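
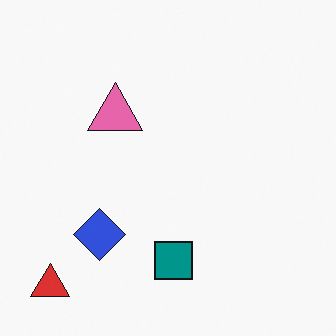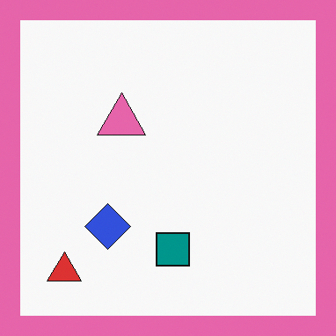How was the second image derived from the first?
The image was framed with a pink border.

A solid pink frame runs around the edge of the second image, with the content slightly shrunk inside it.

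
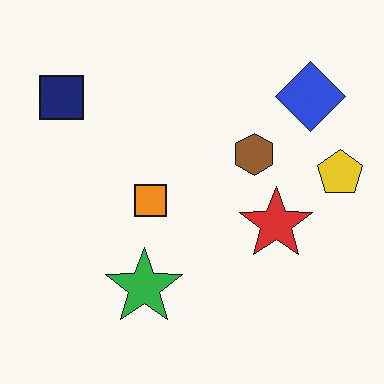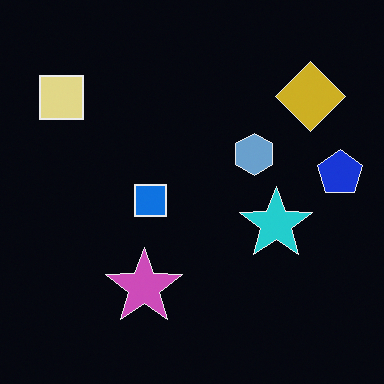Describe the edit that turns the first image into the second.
The transformation is: color-inverted (negative).

The light background has become dark and every shape's color is its complement — a photographic negative.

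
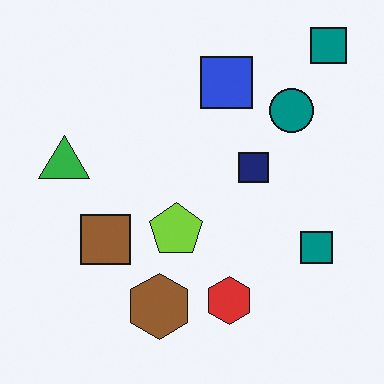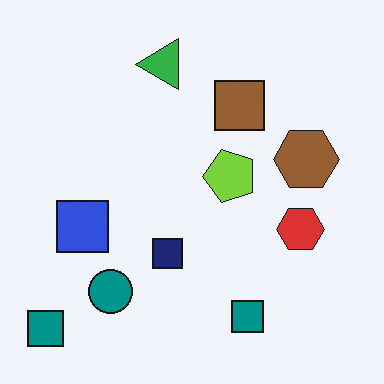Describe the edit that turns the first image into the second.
This is the original image transposed (reflected across the top-left ↔ bottom-right diagonal).

Shapes have swapped their row and column positions — what was in the top-right is now in the bottom-left — a diagonal reflection.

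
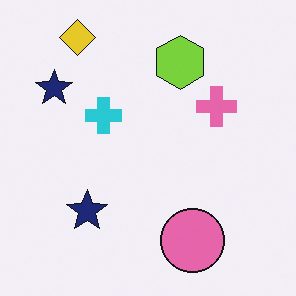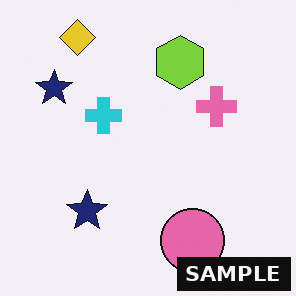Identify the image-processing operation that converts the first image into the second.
The image was watermarked with the text "SAMPLE" in the lower-right corner.

A dark label reading "SAMPLE" appears in the lower-right corner.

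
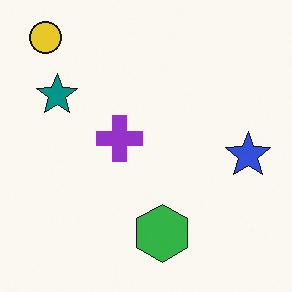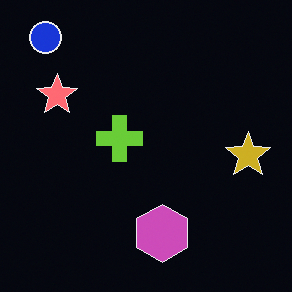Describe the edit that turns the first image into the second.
The image was color-inverted (negative).

The light background has become dark and every shape's color is its complement — a photographic negative.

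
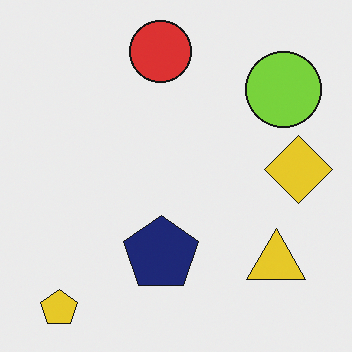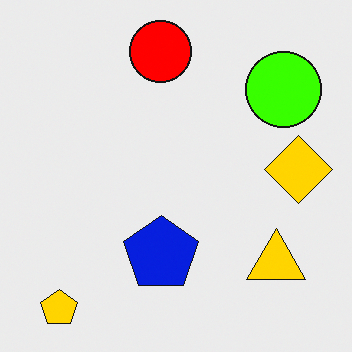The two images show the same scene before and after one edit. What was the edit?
The transformation is: made much more vivid (saturation change).

All colors are more vivid — a global saturation change.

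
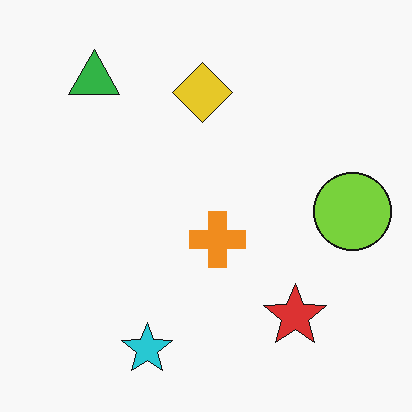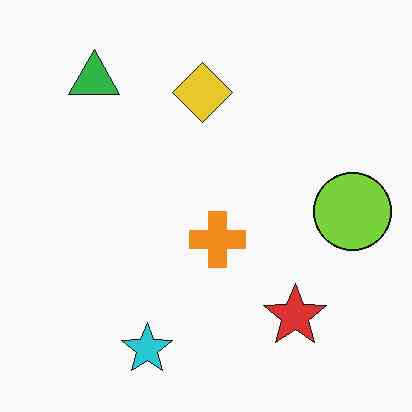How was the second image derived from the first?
The second image is the first given moderate JPEG compression.

Blocky 8×8 compression artifacts appear around shape edges and the flat background shows ringing — characteristic JPEG degradation.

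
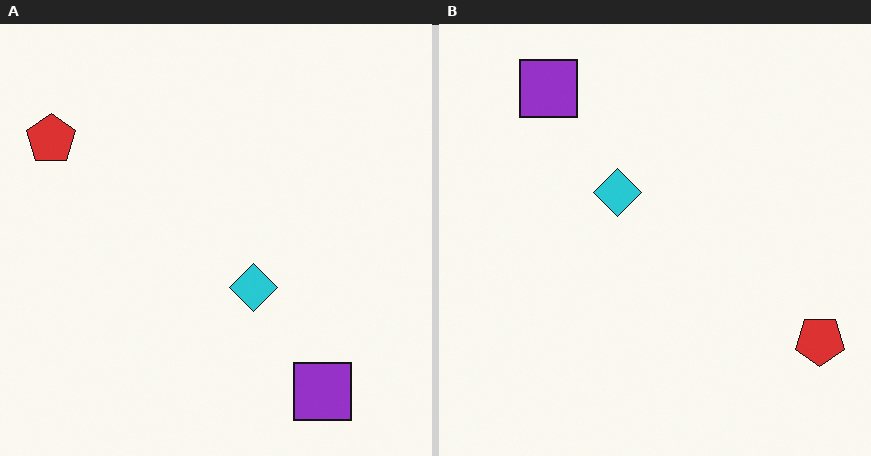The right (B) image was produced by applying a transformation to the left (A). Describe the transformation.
The image was rotated 180°.

The red pentagon sits in the top-left of the left (A) image and the bottom-right of the right (B) — consistent with a whole-image 180° rotation.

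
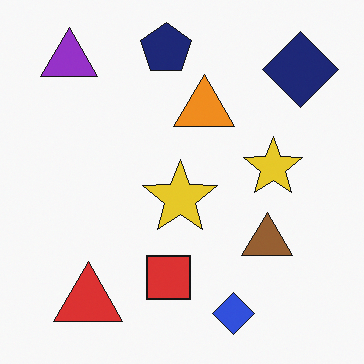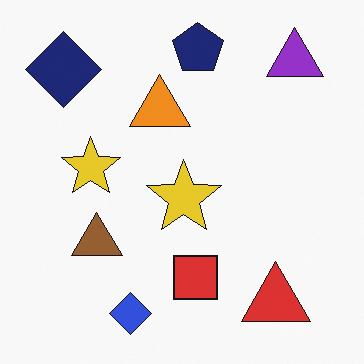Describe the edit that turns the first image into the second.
The second image is the first flipped horizontally (left ↔ right).

The navy diamond is in the top-right of the first image and the top-left of the second — shapes on opposite sides of the vertical midline have swapped in a mirror flip.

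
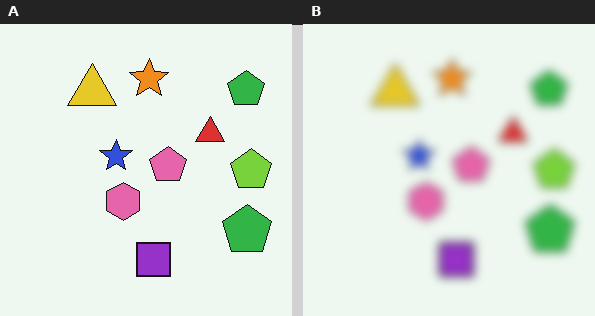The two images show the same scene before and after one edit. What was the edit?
Moderately blurred.

Shape edges and outlines are uniformly softened across the whole image.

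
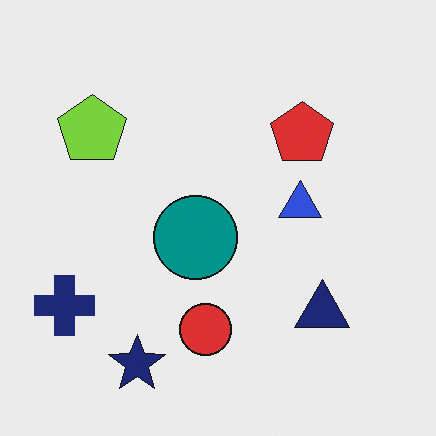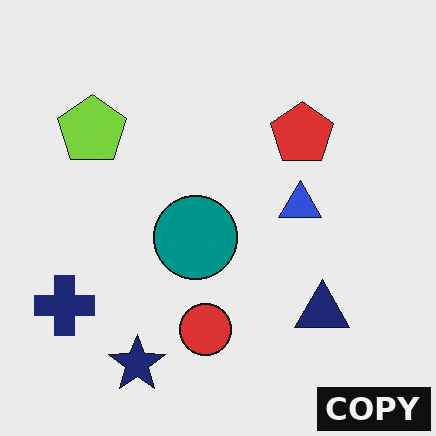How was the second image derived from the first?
Watermarked with the text "COPY" in the lower-right corner.

A dark label reading "COPY" appears in the lower-right corner.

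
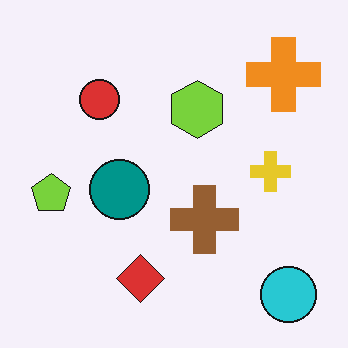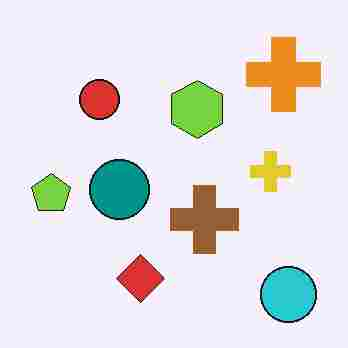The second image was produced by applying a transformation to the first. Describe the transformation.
It was degraded with heavy JPEG compression.

Blocky 8×8 compression artifacts appear around shape edges and the flat background shows ringing — characteristic JPEG degradation.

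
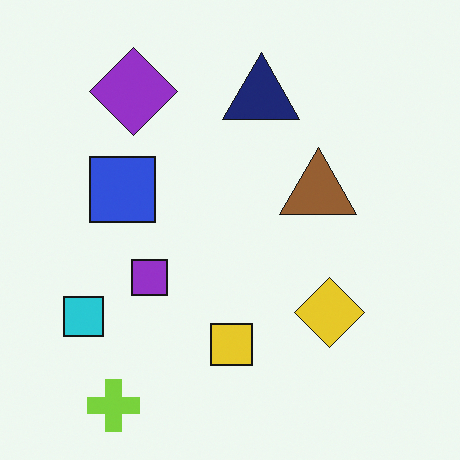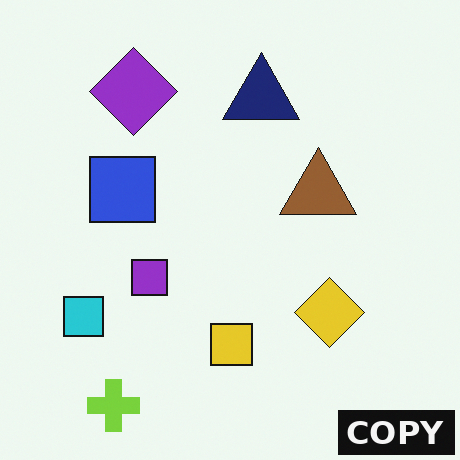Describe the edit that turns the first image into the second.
The image was watermarked with the text "COPY" in the lower-right corner.

A dark label reading "COPY" appears in the lower-right corner.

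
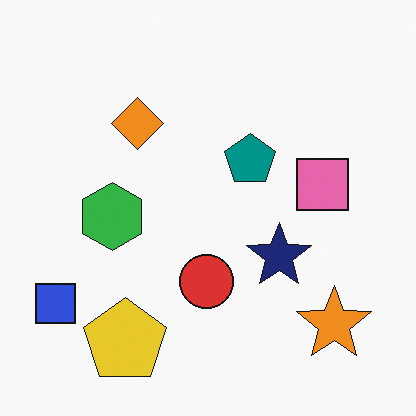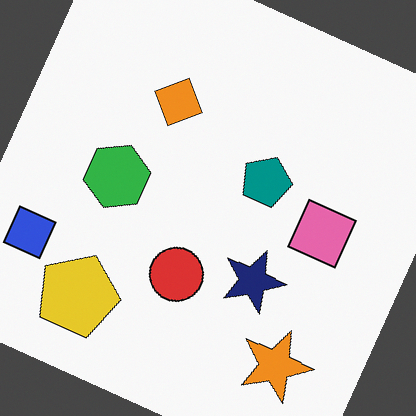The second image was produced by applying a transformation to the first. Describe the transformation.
The transformation is: rotated clockwise by a clearly visible amount.

Every shape is tilted by the same angle and the image corners show triangular fill wedges — a whole-image rotation by a non-right angle.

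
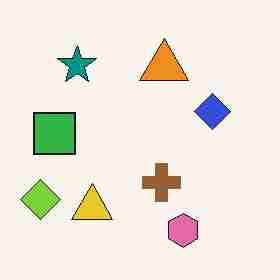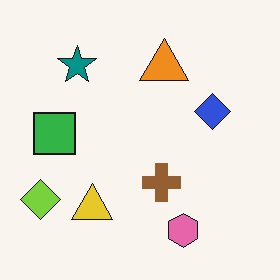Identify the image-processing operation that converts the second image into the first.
The first image is the second degraded with heavy JPEG compression.

Blocky 8×8 compression artifacts appear around shape edges and the flat background shows ringing — characteristic JPEG degradation.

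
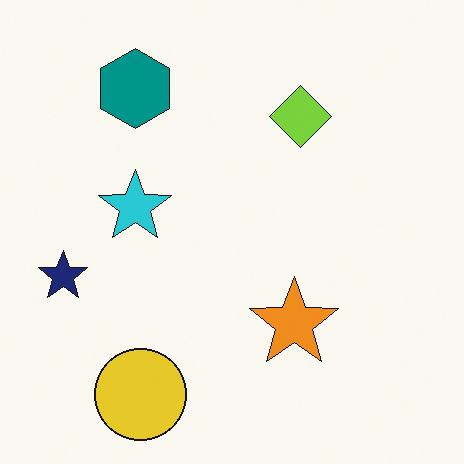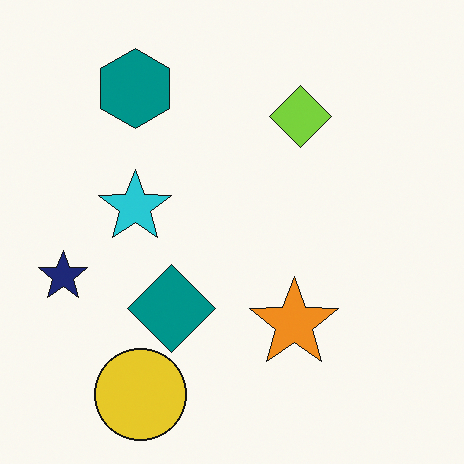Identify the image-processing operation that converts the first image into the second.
It was overlaid with an additional teal diamond.

A teal diamond appears in the second image that is absent from the first.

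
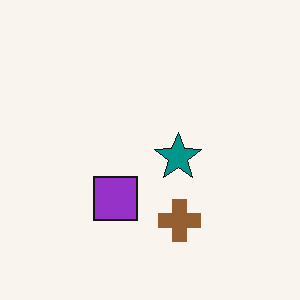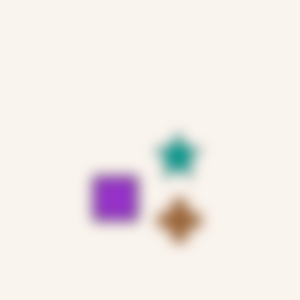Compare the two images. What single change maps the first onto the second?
The transformation is: heavily blurred.

Shape edges and outlines are uniformly softened across the whole image.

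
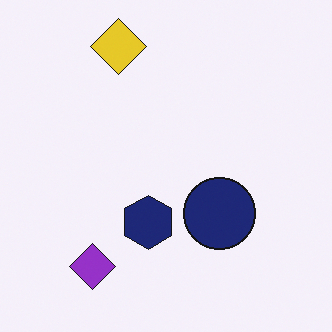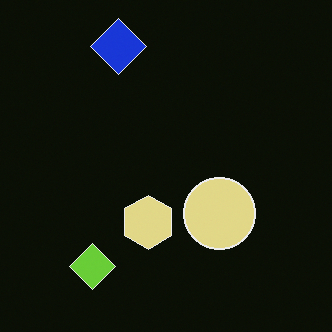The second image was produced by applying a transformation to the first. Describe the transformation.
This is the original image color-inverted (negative).

The light background has become dark and every shape's color is its complement — a photographic negative.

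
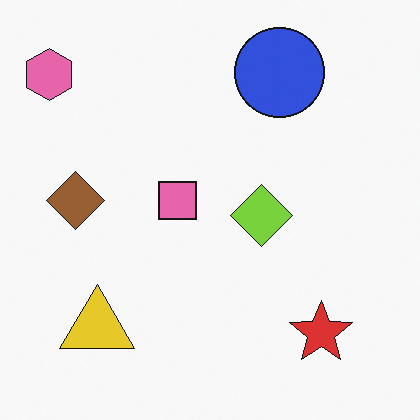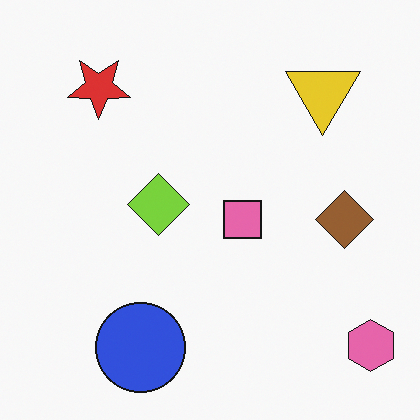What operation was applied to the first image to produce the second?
This is the original image rotated 180°.

The pink hexagon sits in the top-left of the first image and the bottom-right of the second — consistent with a whole-image 180° rotation.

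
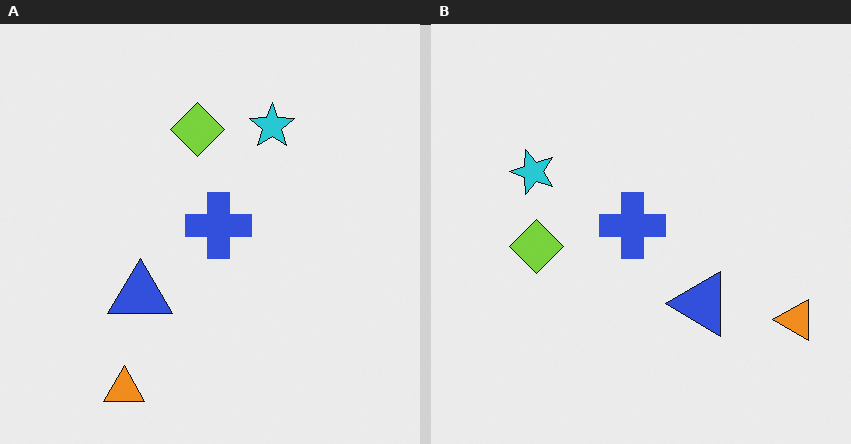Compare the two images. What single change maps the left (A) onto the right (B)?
It was rotated 90° counter-clockwise.

The orange triangle sits in the bottom-left of the left (A) image and the bottom-right of the right (B) — consistent with a whole-image 90° counter-clockwise rotation.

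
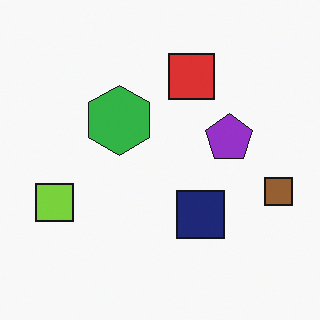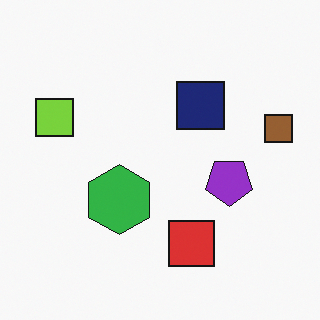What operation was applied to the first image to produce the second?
The second image is the first flipped vertically (top ↔ bottom).

The red square is in the top of the first image and the bottom of the second — shapes on opposite sides of the horizontal midline have swapped in a mirror flip.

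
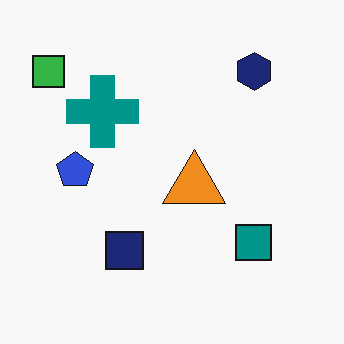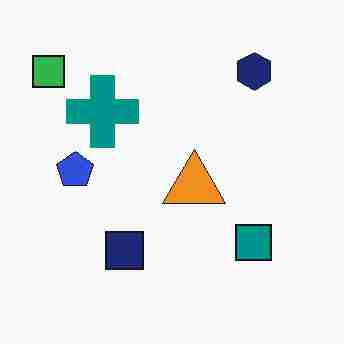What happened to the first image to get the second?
The transformation is: heavily JPEG-compressed with obvious blocking artifacts.

Blocky 8×8 compression artifacts appear around shape edges and the flat background shows ringing — characteristic JPEG degradation.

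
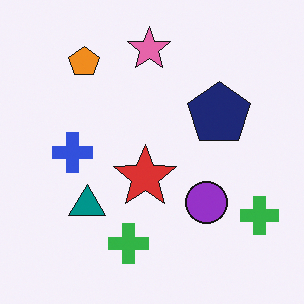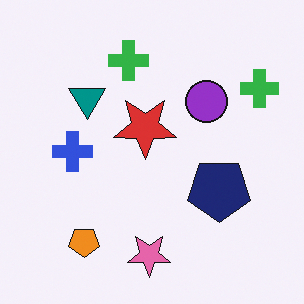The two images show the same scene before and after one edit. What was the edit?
The transformation is: flipped vertically (top ↔ bottom).

The pink star is in the top of the first image and the bottom of the second — shapes on opposite sides of the horizontal midline have swapped in a mirror flip.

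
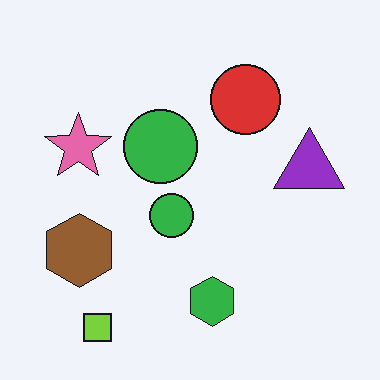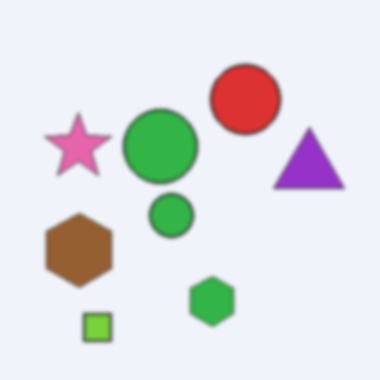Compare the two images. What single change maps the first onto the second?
The transformation is: given a subtle gaussian blur.

Shape edges and outlines are uniformly softened across the whole image.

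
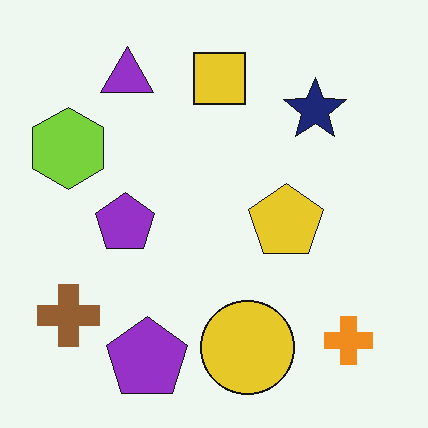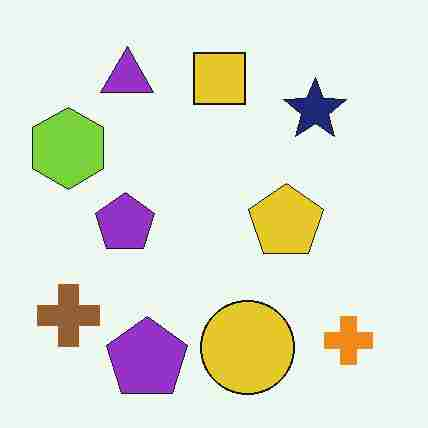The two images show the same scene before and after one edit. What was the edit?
The image was degraded with heavy JPEG compression.

Blocky 8×8 compression artifacts appear around shape edges and the flat background shows ringing — characteristic JPEG degradation.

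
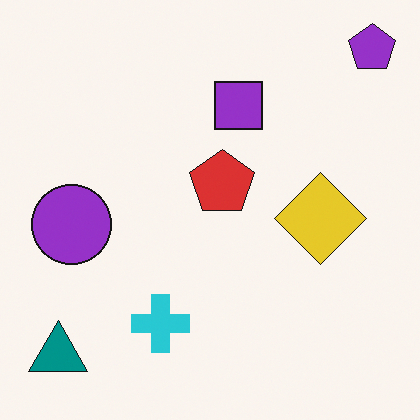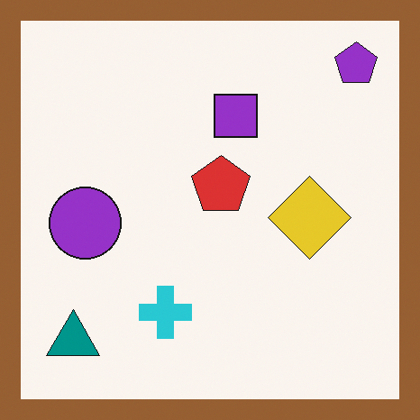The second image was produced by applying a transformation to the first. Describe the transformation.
It was framed with a brown border.

A solid brown frame runs around the edge of the second image, with the content slightly shrunk inside it.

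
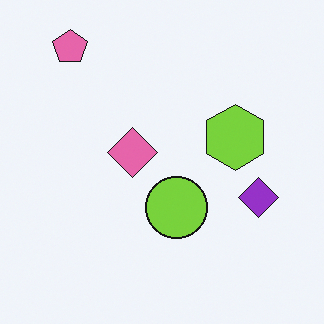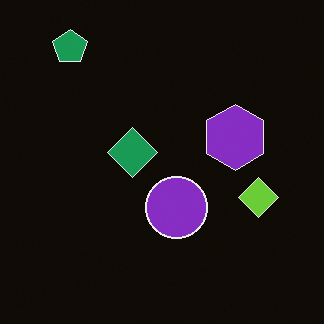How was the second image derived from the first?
The second image is the first color-inverted (negative).

The light background has become dark and every shape's color is its complement — a photographic negative.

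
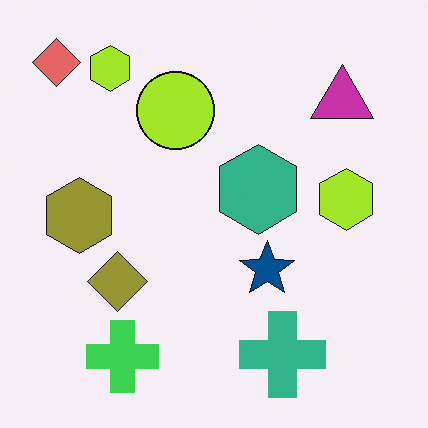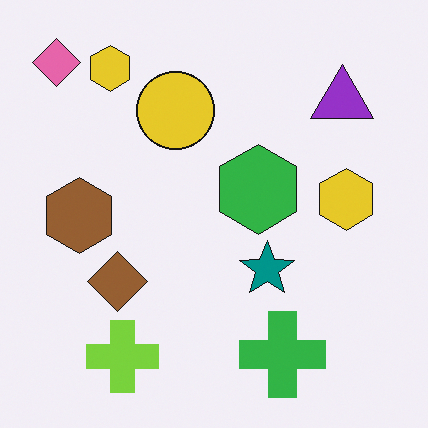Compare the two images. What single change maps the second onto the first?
The first image is the second hue-shifted by a small amount.

Every shape's color has rotated by the same amount around the hue wheel — a uniform hue shift.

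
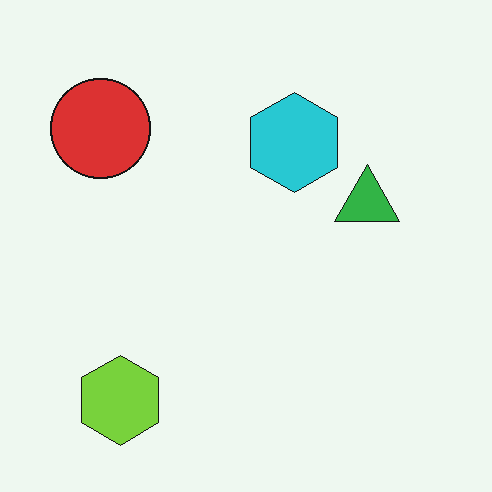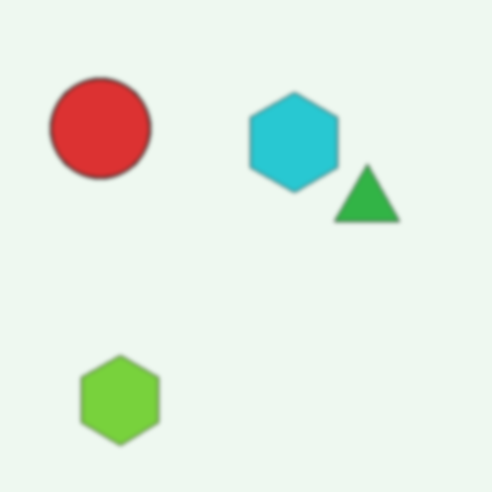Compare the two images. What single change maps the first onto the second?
The transformation is: lightly blurred.

Shape edges and outlines are uniformly softened across the whole image.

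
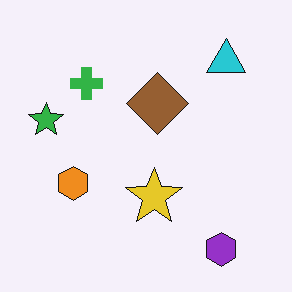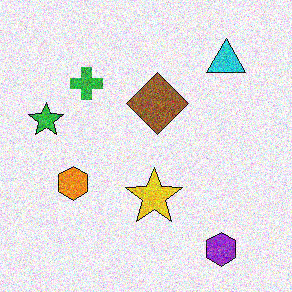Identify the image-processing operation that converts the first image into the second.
The image was degraded with a thick layer of grain.

Random speckle covers the whole image, including the flat background.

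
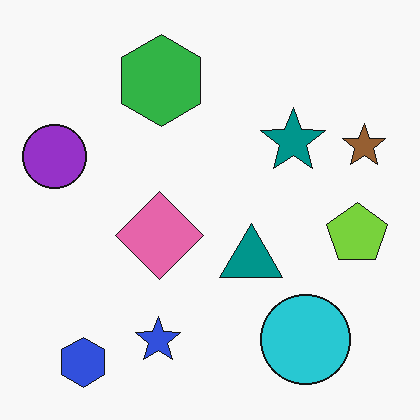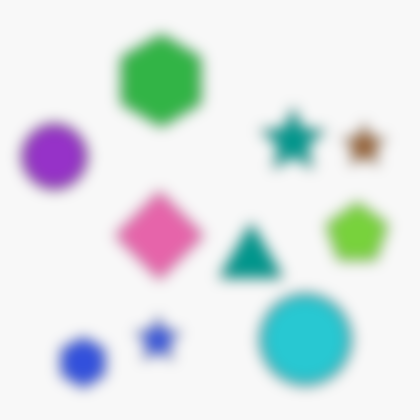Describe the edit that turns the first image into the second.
This is the original image strongly gaussian-blurred.

Shape edges and outlines are uniformly softened across the whole image.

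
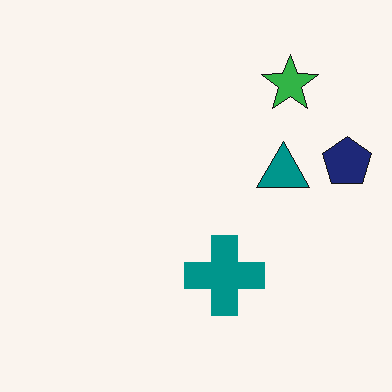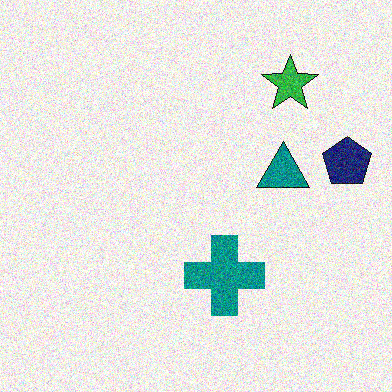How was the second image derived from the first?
The image was degraded with strong gaussian noise.

Random speckle covers the whole image, including the flat background.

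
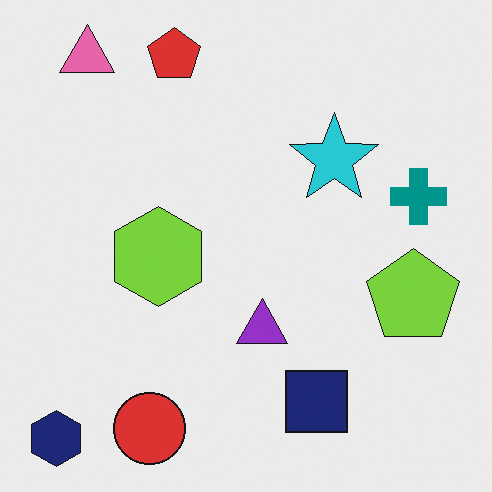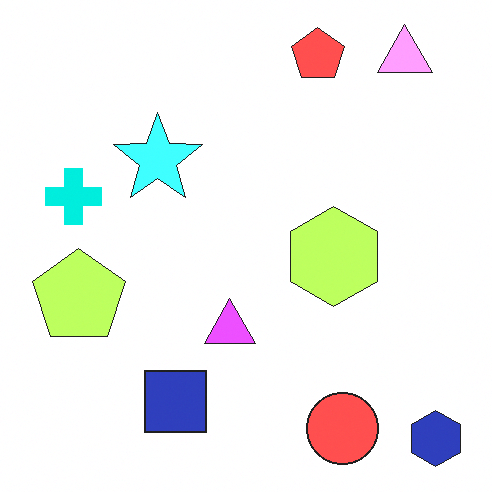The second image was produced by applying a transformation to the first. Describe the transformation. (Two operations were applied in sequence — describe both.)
Flipped horizontally (left ↔ right), then substantially brightened.

The navy hexagon is in the bottom-left of the first image and the bottom-right of the second — shapes on opposite sides of the vertical midline have swapped in a mirror flip. Every pixel — background and shapes alike — is uniformly brightened.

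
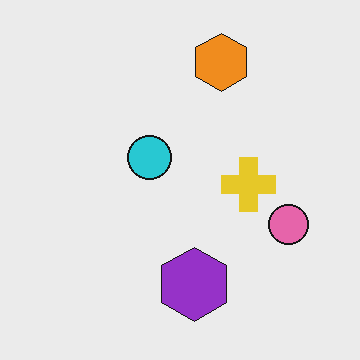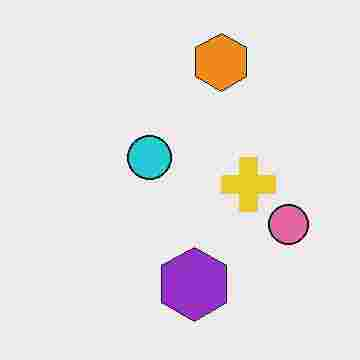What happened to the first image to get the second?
It was degraded with heavy JPEG compression.

Blocky 8×8 compression artifacts appear around shape edges and the flat background shows ringing — characteristic JPEG degradation.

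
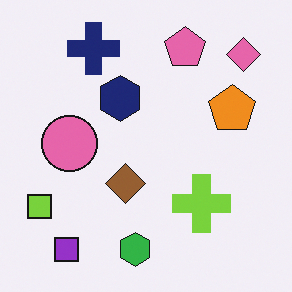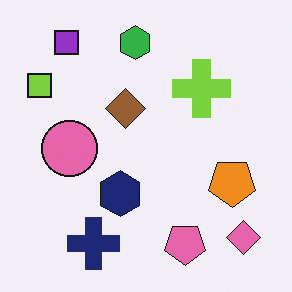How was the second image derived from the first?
The transformation is: flipped vertically (top ↔ bottom).

The purple square is in the bottom-left of the first image and the top-left of the second — shapes on opposite sides of the horizontal midline have swapped in a mirror flip.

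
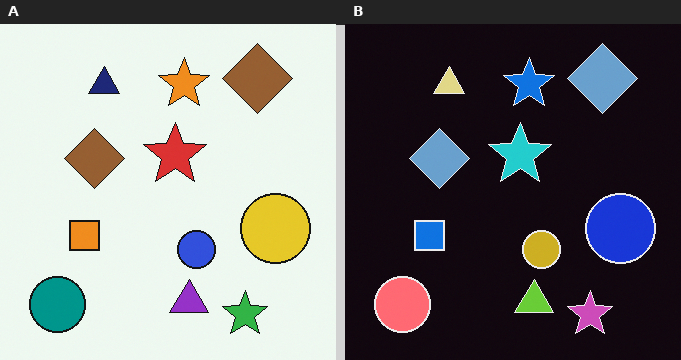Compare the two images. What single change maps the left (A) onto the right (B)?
The image was color-inverted (negative).

The light background has become dark and every shape's color is its complement — a photographic negative.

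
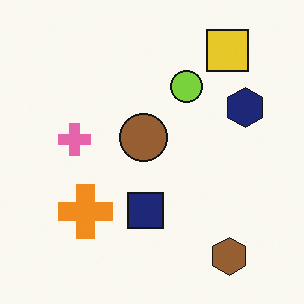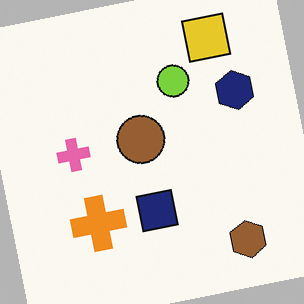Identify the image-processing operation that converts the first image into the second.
The second image is the first rotated counter-clockwise by a slight angle.

Every shape is tilted by the same angle and the image corners show triangular fill wedges — a whole-image rotation by a non-right angle.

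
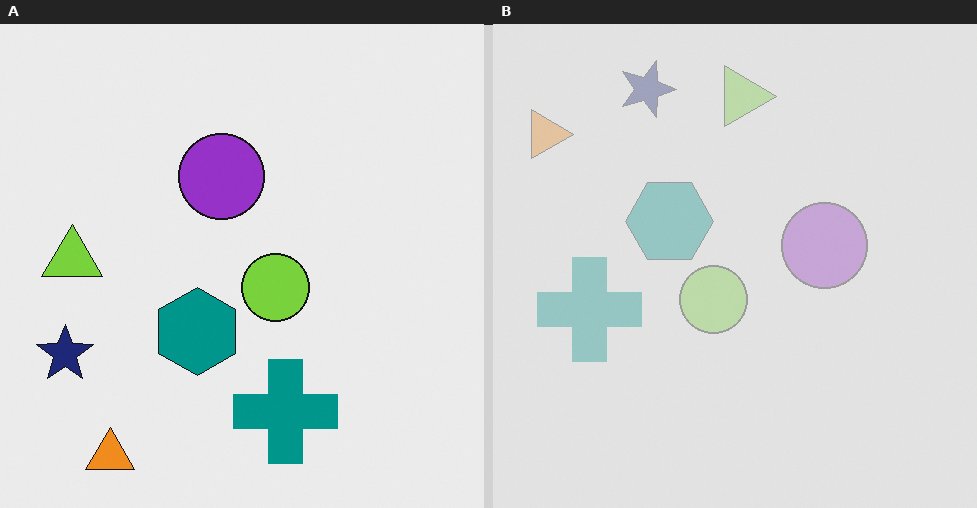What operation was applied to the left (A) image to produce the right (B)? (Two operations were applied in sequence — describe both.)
The image was rotated 90° clockwise, then given much lower contrast.

The orange triangle sits in the bottom-left of the left (A) image and the top-left of the right (B) — consistent with a whole-image 90° clockwise rotation. Tones are pushed toward mid-grey across the whole image — a global contrast change.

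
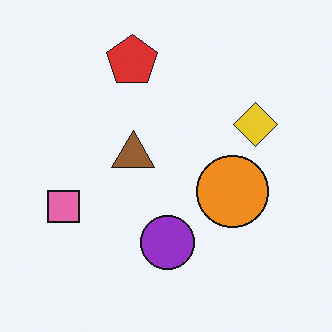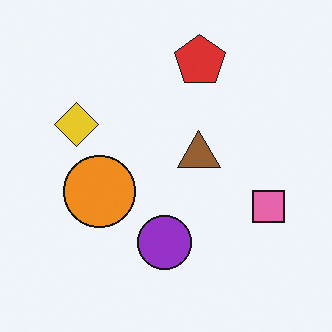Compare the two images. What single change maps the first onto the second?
The second image is the first flipped horizontally (left ↔ right).

The pink square is in the left of the first image and the right of the second — shapes on opposite sides of the vertical midline have swapped in a mirror flip.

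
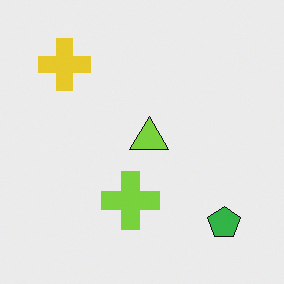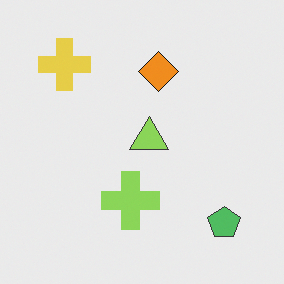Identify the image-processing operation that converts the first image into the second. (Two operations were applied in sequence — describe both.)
It was given slightly reduced contrast, then overlaid with an additional orange diamond.

Tones are pushed toward mid-grey across the whole image — a global contrast change. An orange diamond appears in the second image that is absent from the first.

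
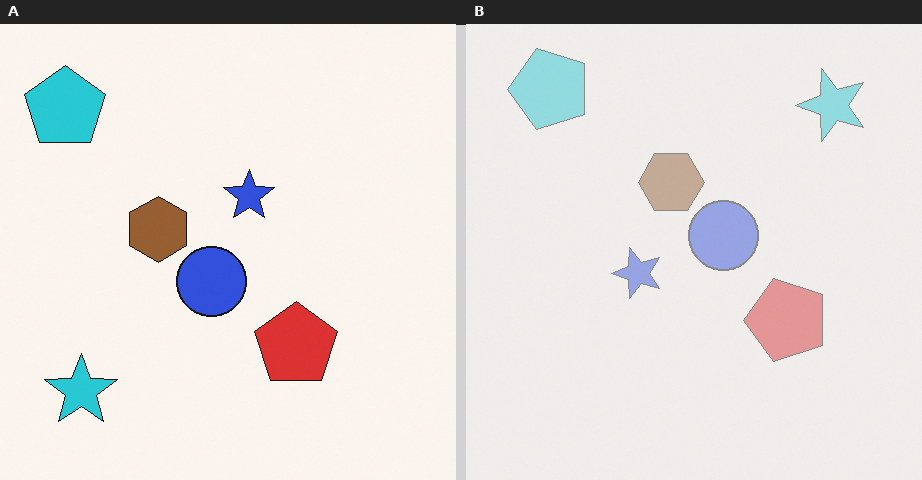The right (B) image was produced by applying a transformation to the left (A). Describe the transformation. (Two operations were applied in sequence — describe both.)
The transformation is: given much lower contrast, then transposed (reflected across the top-left ↔ bottom-right diagonal).

Tones are pushed toward mid-grey across the whole image — a global contrast change. Shapes have swapped their row and column positions — what was in the top-right is now in the bottom-left — a diagonal reflection.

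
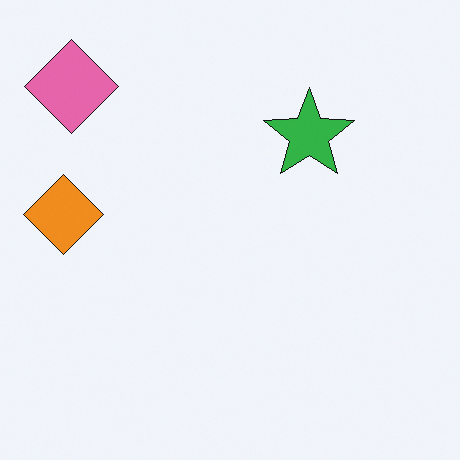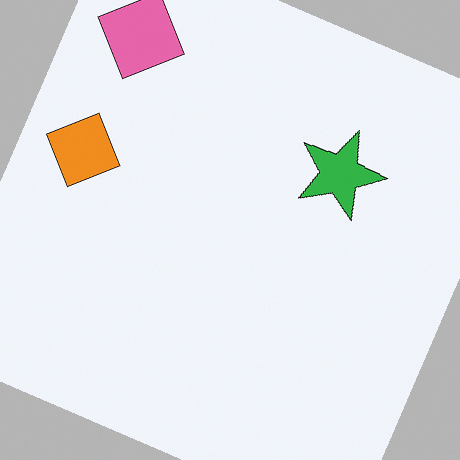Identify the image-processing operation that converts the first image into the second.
Rotated clockwise by a clearly visible amount.

Every shape is tilted by the same angle and the image corners show triangular fill wedges — a whole-image rotation by a non-right angle.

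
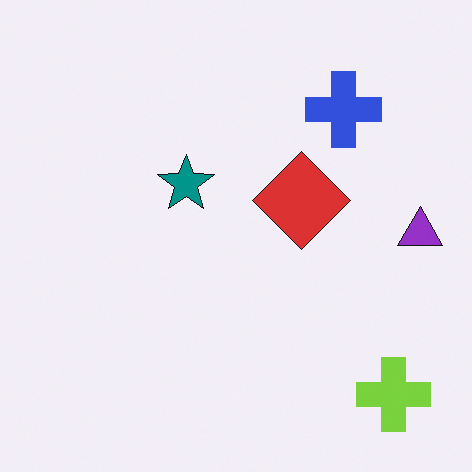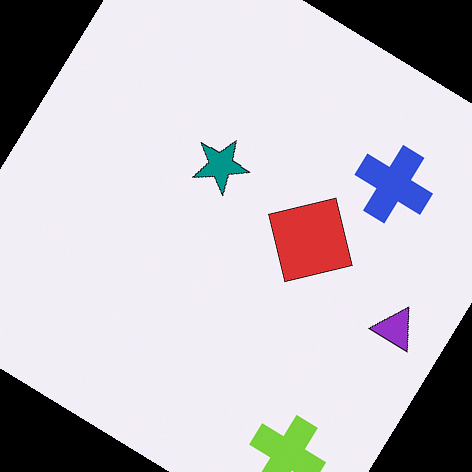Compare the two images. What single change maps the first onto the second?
This is the original image rotated clockwise by a large amount — several tens of degrees.

Every shape is tilted by the same angle and the image corners show triangular fill wedges — a whole-image rotation by a non-right angle.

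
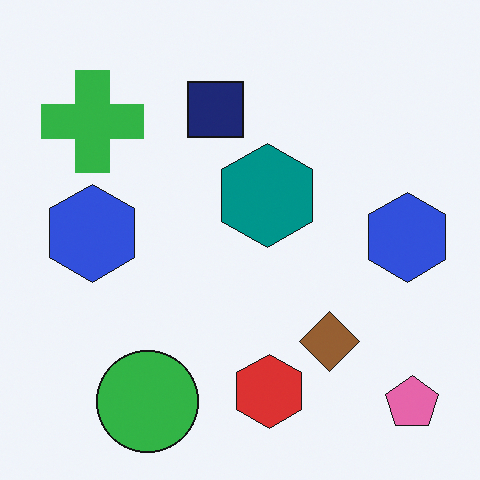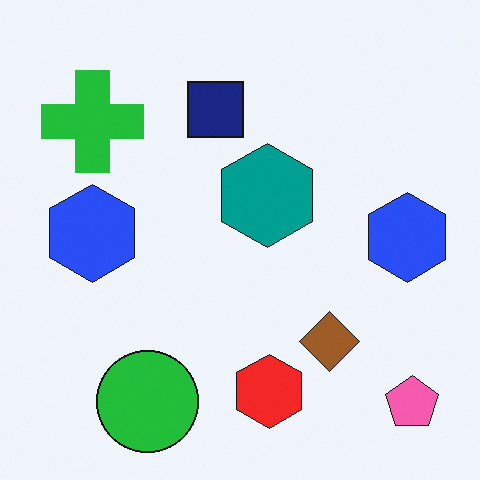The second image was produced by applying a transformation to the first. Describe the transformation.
The image was slightly oversaturated.

All colors are more vivid — a global saturation change.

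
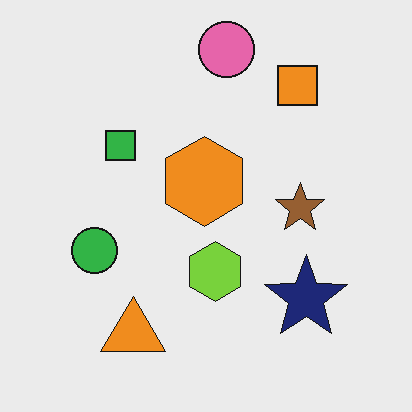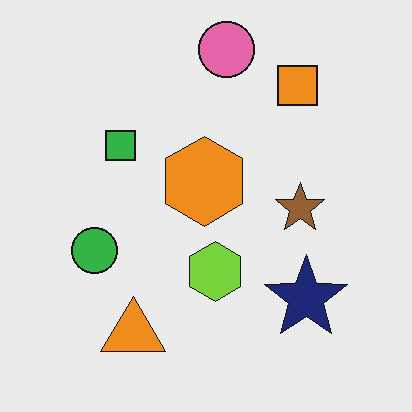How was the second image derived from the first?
JPEG-compressed with visible artifacts.

Blocky 8×8 compression artifacts appear around shape edges and the flat background shows ringing — characteristic JPEG degradation.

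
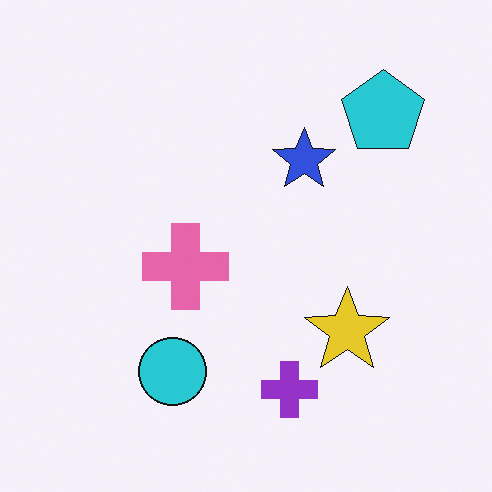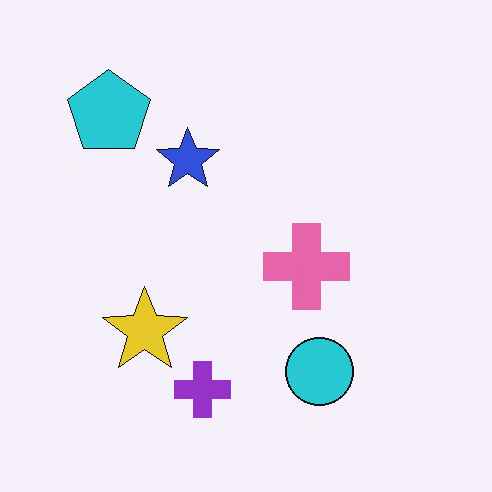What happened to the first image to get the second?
The second image is the first flipped horizontally (left ↔ right).

The cyan pentagon is in the top-right of the first image and the top-left of the second — shapes on opposite sides of the vertical midline have swapped in a mirror flip.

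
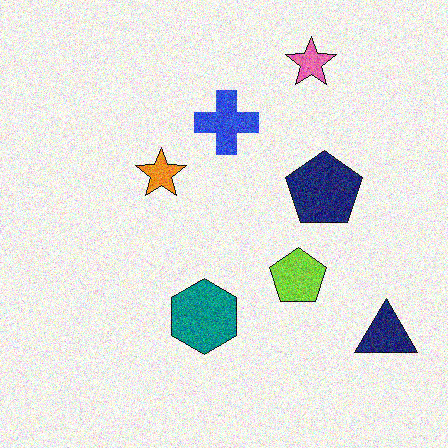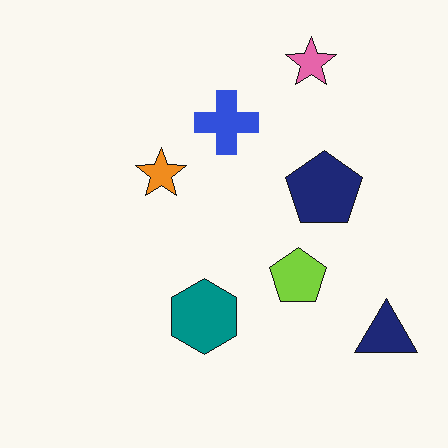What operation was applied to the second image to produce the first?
The image was degraded with moderate additive noise.

Random speckle covers the whole image, including the flat background.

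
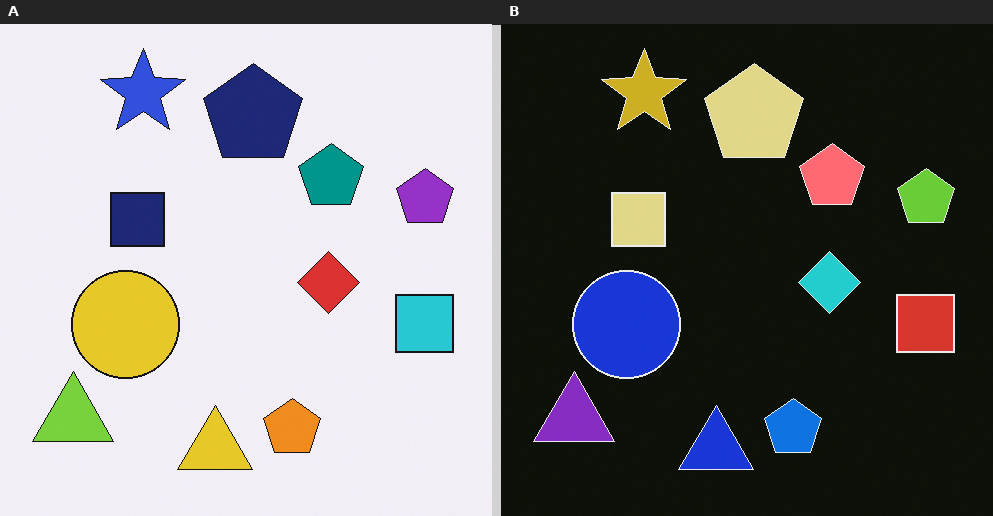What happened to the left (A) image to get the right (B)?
The transformation is: color-inverted (negative).

The light background has become dark and every shape's color is its complement — a photographic negative.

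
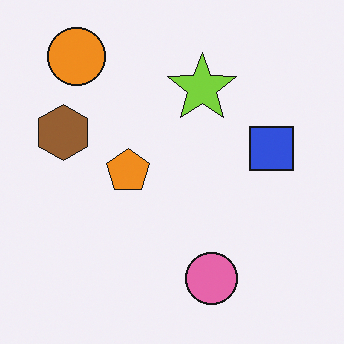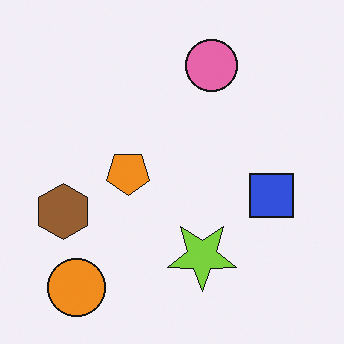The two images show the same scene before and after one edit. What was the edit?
Flipped vertically (top ↔ bottom).

The orange circle is in the top-left of the first image and the bottom-left of the second — shapes on opposite sides of the horizontal midline have swapped in a mirror flip.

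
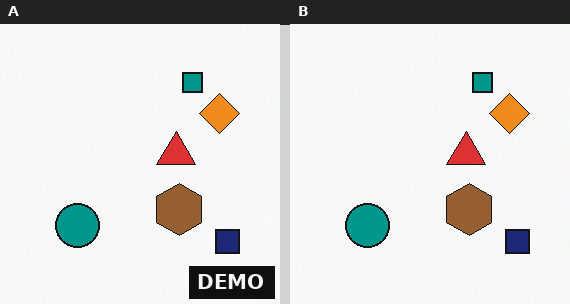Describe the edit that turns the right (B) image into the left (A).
Watermarked with the text "DEMO" in the lower-right corner.

A dark label reading "DEMO" appears in the lower-right corner.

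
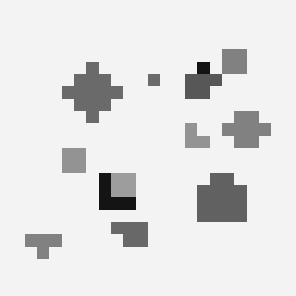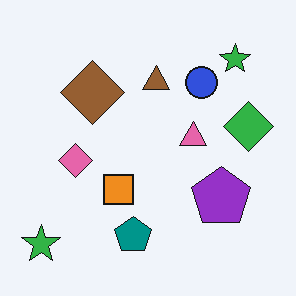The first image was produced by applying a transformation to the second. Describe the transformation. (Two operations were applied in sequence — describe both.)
This is the original image converted to grayscale, then coarsely pixelated.

All color is removed — every shape is now a shade of grey. Shapes are reduced to large square blocks; fine edges and outlines are lost — a downscale-then-upscale (mosaic) effect.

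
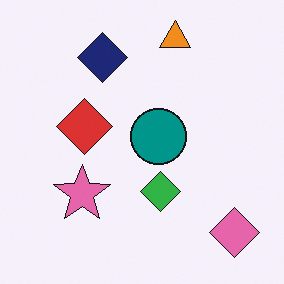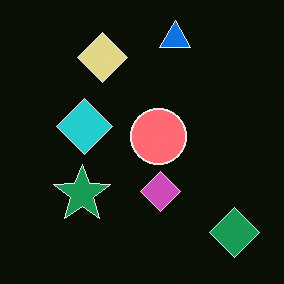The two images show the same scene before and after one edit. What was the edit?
It was color-inverted (negative).

The light background has become dark and every shape's color is its complement — a photographic negative.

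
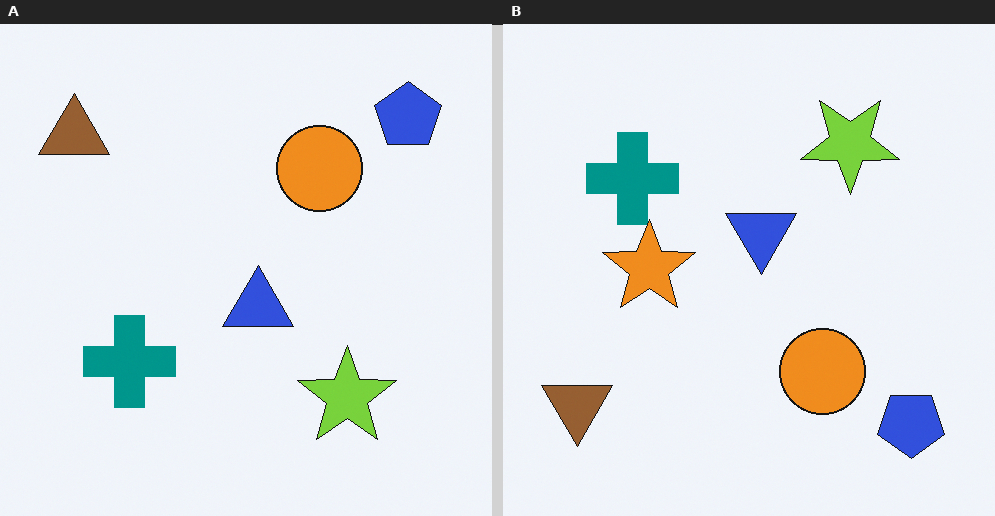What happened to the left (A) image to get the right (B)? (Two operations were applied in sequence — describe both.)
The right (B) image is the left (A) flipped vertically (top ↔ bottom), then overlaid with an additional orange star.

The blue pentagon is in the top-right of the left (A) image and the bottom-right of the right (B) — shapes on opposite sides of the horizontal midline have swapped in a mirror flip. An orange star appears in the right (B) image that is absent from the left (A).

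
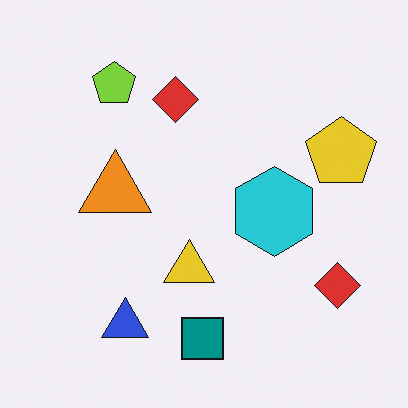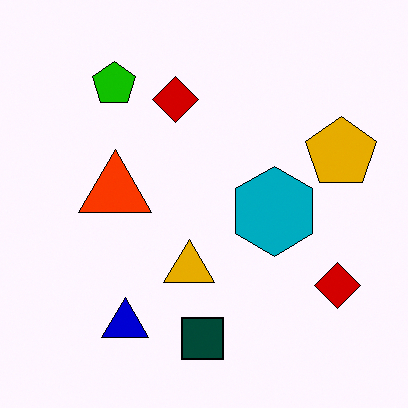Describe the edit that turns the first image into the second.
This is the original image given much higher contrast.

Tones are pushed away from mid-grey across the whole image — a global contrast change.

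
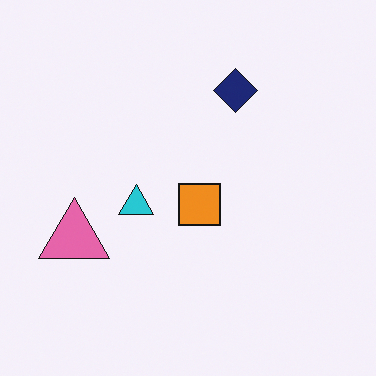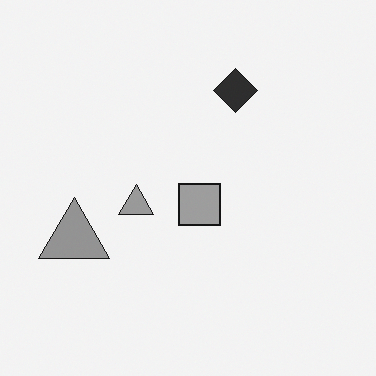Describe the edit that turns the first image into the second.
Converted to grayscale.

All color is removed — every shape is now a shade of grey.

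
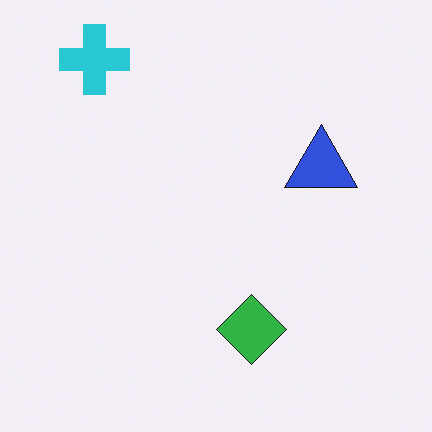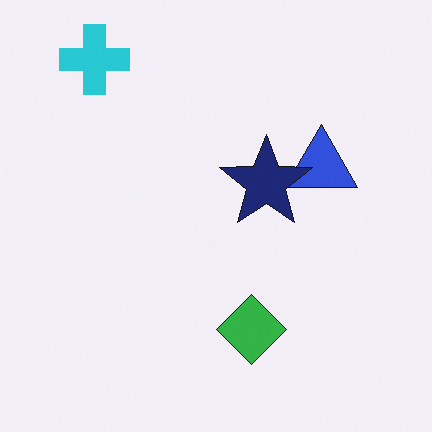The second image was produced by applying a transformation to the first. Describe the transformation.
The transformation is: overlaid with an additional navy star.

A navy star appears in the second image that is absent from the first.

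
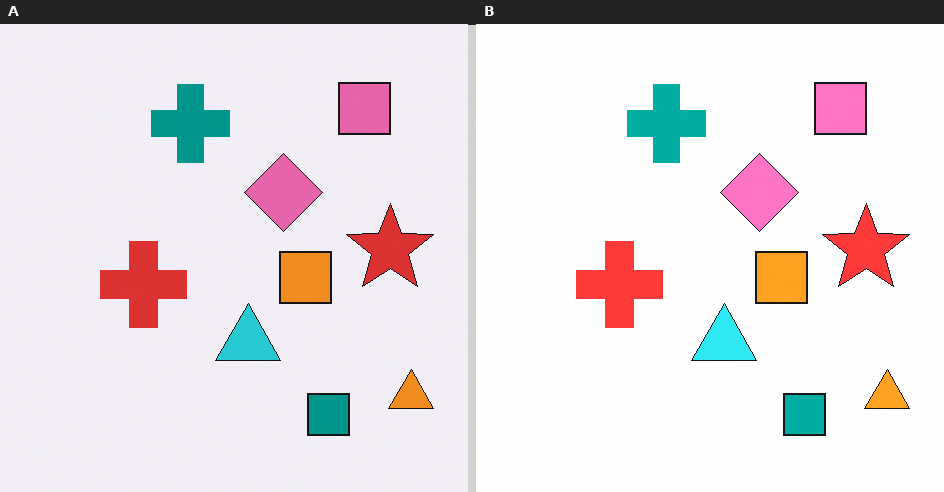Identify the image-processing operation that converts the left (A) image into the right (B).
It was slightly brightened.

Every pixel — background and shapes alike — is uniformly brightened.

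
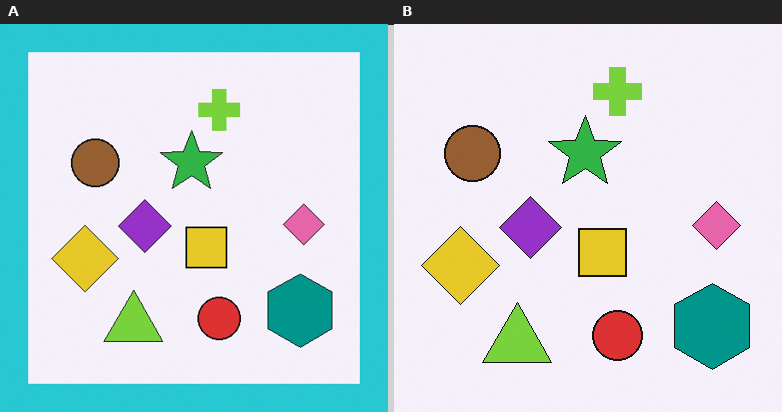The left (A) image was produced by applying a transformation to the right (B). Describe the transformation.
The transformation is: framed with a cyan border.

A solid cyan frame runs around the edge of the left (A) image, with the content slightly shrunk inside it.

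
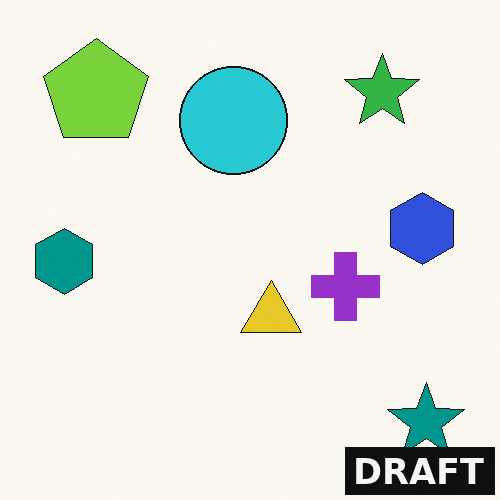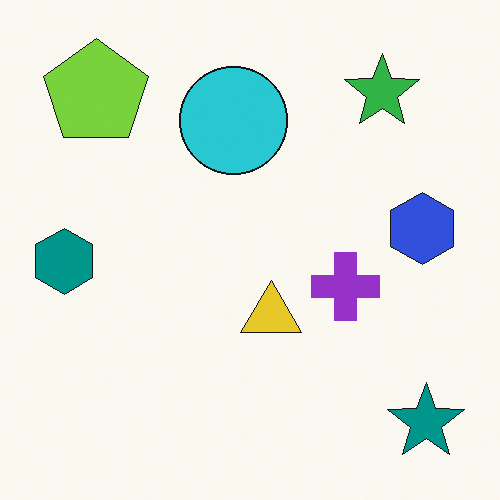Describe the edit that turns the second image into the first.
Watermarked with the text "DRAFT" in the lower-right corner.

A dark label reading "DRAFT" appears in the lower-right corner.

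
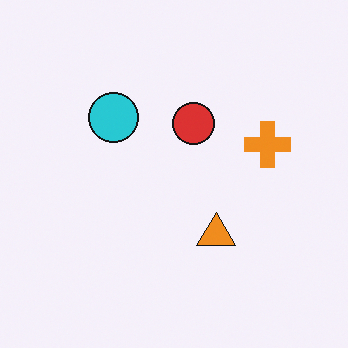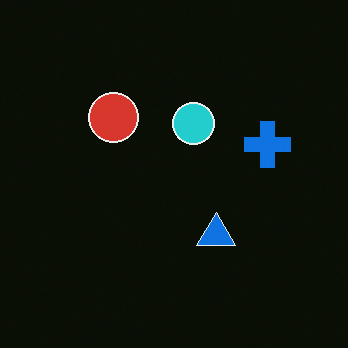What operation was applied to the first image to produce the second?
This is the original image color-inverted (negative).

The light background has become dark and every shape's color is its complement — a photographic negative.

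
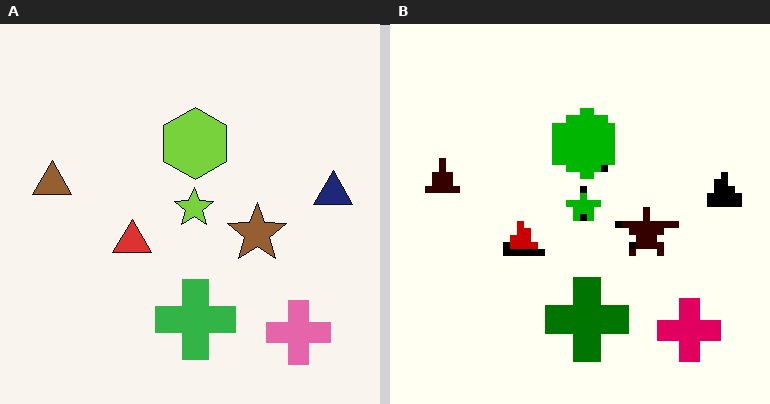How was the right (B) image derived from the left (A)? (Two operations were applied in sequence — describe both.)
It was pixelated into visible square blocks, then given much higher contrast.

Shapes are reduced to large square blocks; fine edges and outlines are lost — a downscale-then-upscale (mosaic) effect. Tones are pushed away from mid-grey across the whole image — a global contrast change.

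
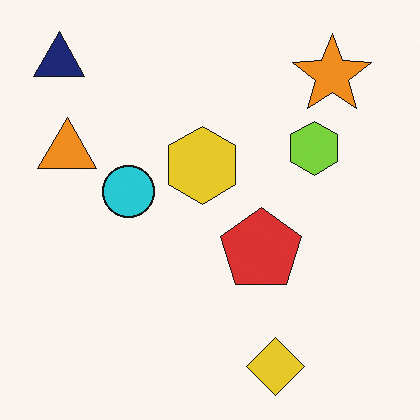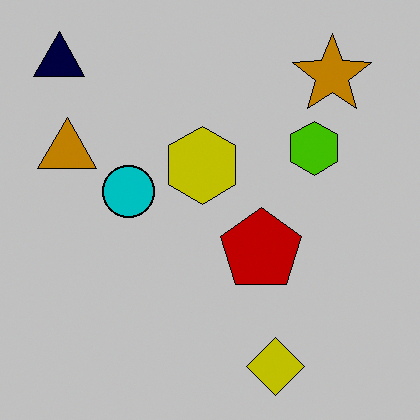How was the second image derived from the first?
The second image is the first heavily posterized to just a handful of flat colors.

Each flat color has snapped to a coarser quantized level — most visibly, the near-white background has dropped to a flat grey.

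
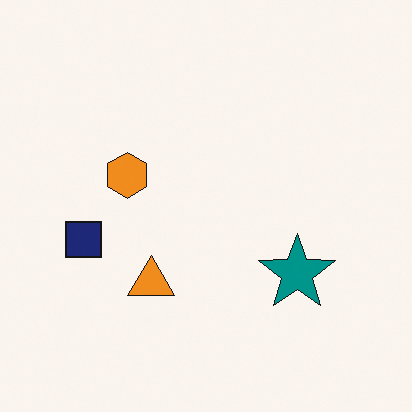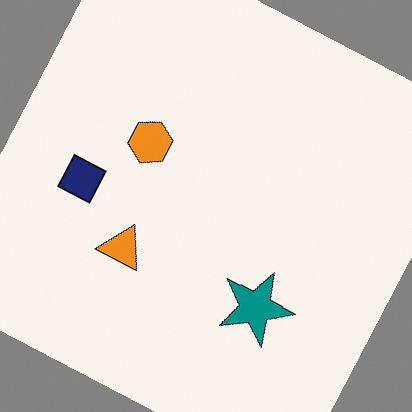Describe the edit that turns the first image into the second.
The image was rotated clockwise by a clearly visible amount.

Every shape is tilted by the same angle and the image corners show triangular fill wedges — a whole-image rotation by a non-right angle.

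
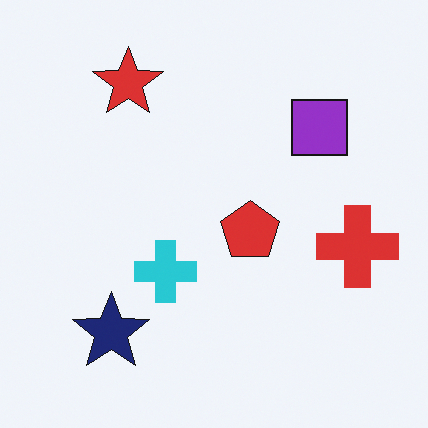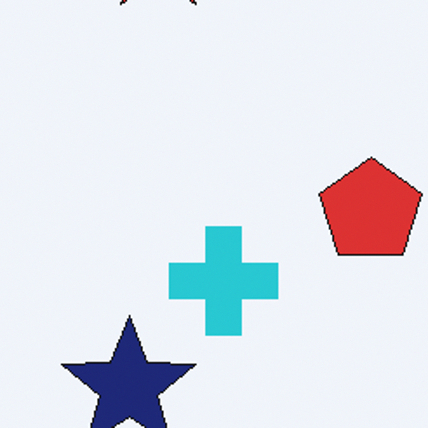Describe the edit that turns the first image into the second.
The second image is the first cropped to a noticeably smaller region and rescaled.

The visible shapes are larger and the field of view is narrower; shapes near the original edges may be partly or wholly outside the frame — a crop-and-rescale.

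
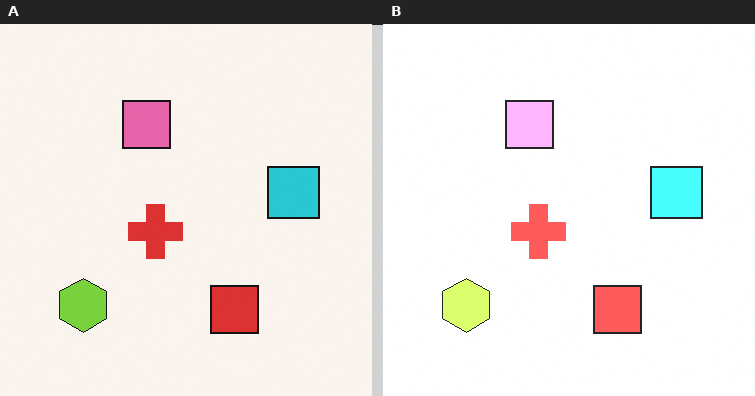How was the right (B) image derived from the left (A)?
It was noticeably brightened.

Every pixel — background and shapes alike — is uniformly brightened.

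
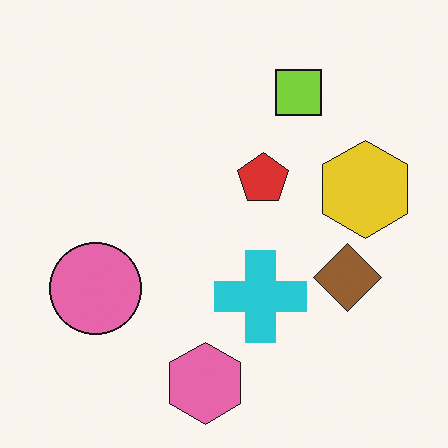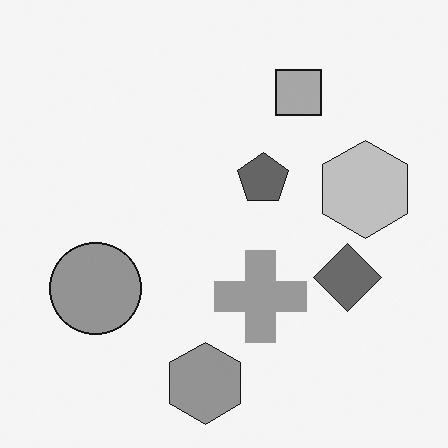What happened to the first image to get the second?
The transformation is: converted to grayscale.

All color is removed — every shape is now a shade of grey.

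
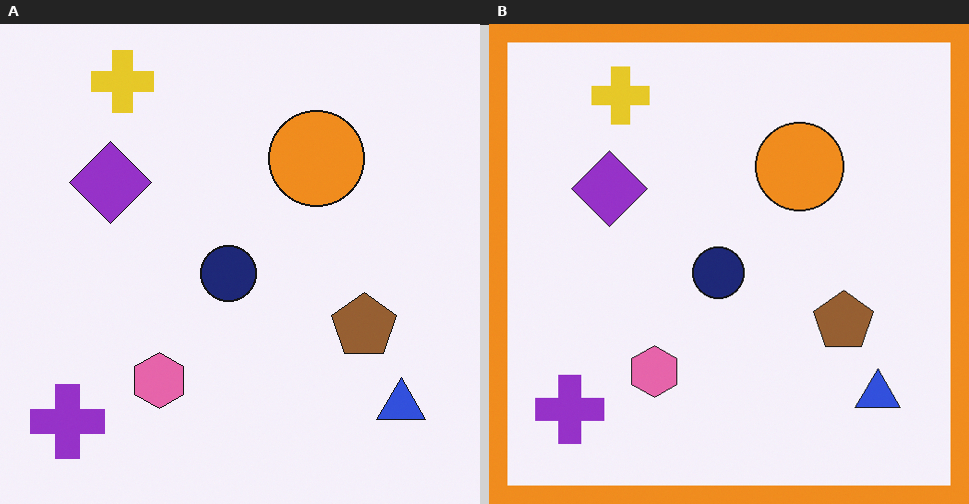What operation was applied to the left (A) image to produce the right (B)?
The image was framed with a orange border.

A solid orange frame runs around the edge of the right (B) image, with the content slightly shrunk inside it.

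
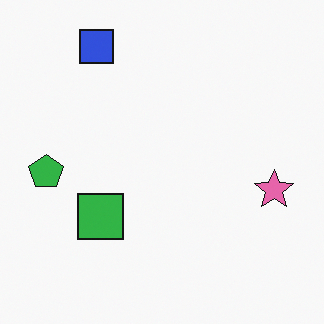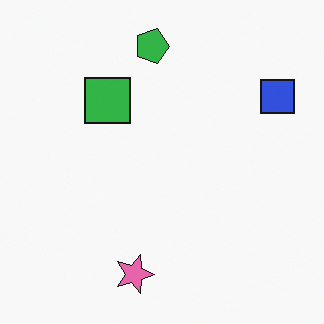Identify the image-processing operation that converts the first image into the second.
The second image is the first rotated 90° clockwise.

The blue square sits in the top-left of the first image and the top-right of the second — consistent with a whole-image 90° clockwise rotation.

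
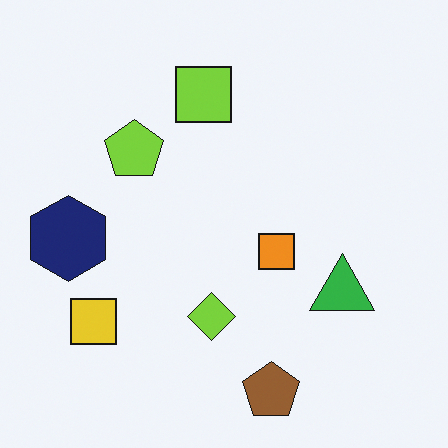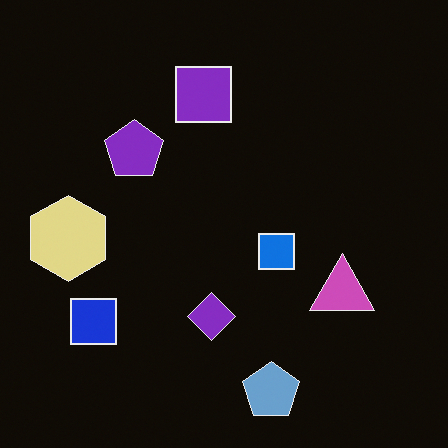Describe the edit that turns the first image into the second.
The second image is the first color-inverted (negative).

The light background has become dark and every shape's color is its complement — a photographic negative.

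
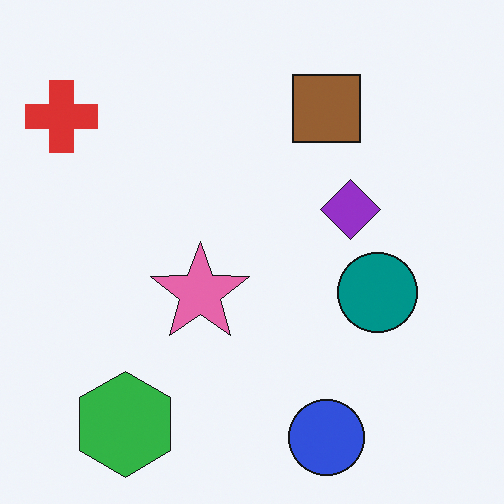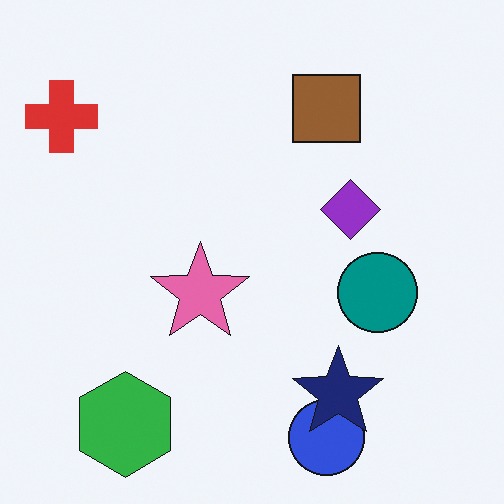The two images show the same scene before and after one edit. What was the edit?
It was overlaid with an additional navy star.

A navy star appears in the second image that is absent from the first.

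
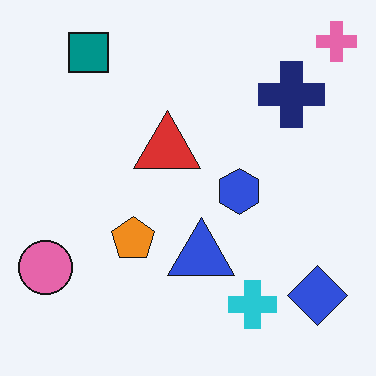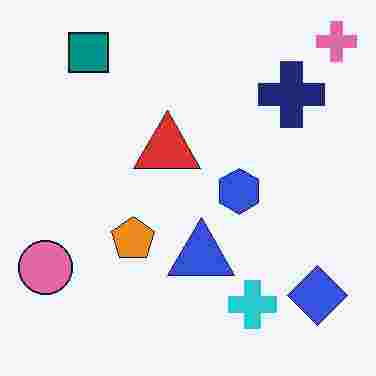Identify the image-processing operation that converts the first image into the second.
It was heavily JPEG-compressed with obvious blocking artifacts.

Blocky 8×8 compression artifacts appear around shape edges and the flat background shows ringing — characteristic JPEG degradation.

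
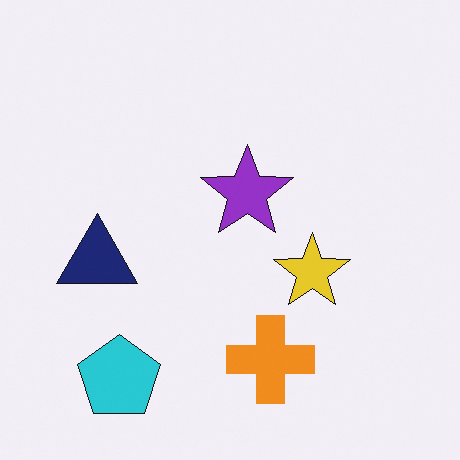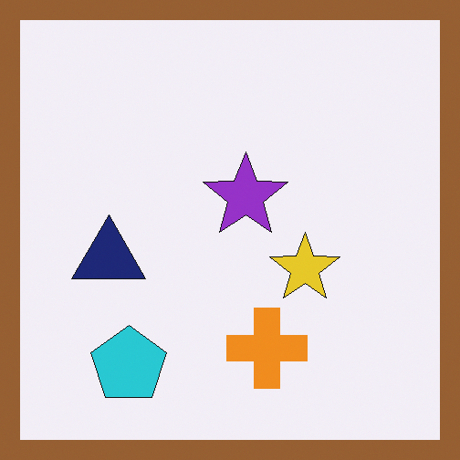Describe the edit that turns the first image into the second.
This is the original image framed with a brown border.

A solid brown frame runs around the edge of the second image, with the content slightly shrunk inside it.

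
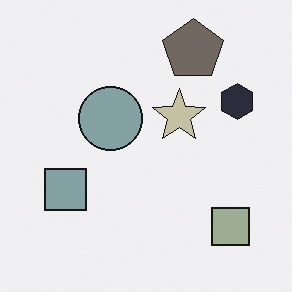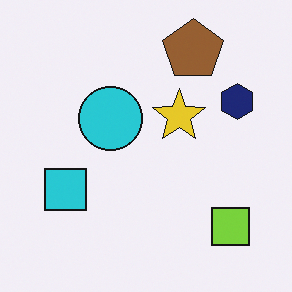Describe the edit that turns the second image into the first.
The image was heavily desaturated.

All colors are more muted and greyish — a global saturation change.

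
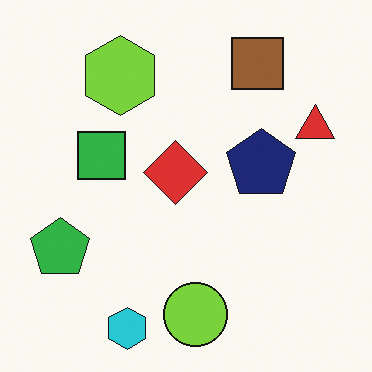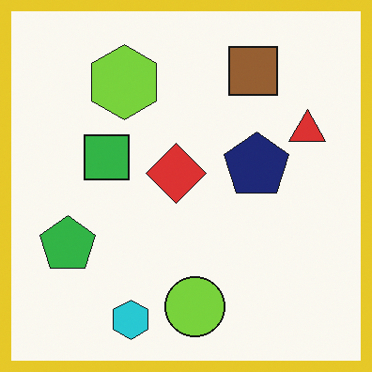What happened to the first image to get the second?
The image was framed with a yellow border.

A solid yellow frame runs around the edge of the second image, with the content slightly shrunk inside it.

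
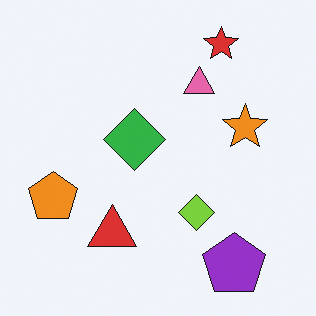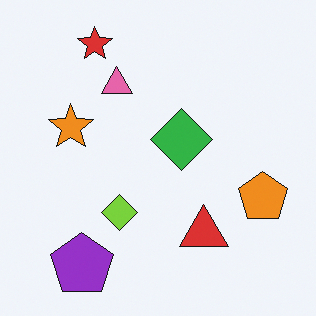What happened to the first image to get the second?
Flipped horizontally (left ↔ right).

The orange pentagon is in the left of the first image and the right of the second — shapes on opposite sides of the vertical midline have swapped in a mirror flip.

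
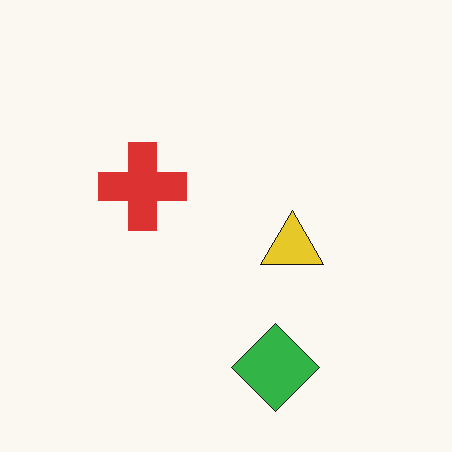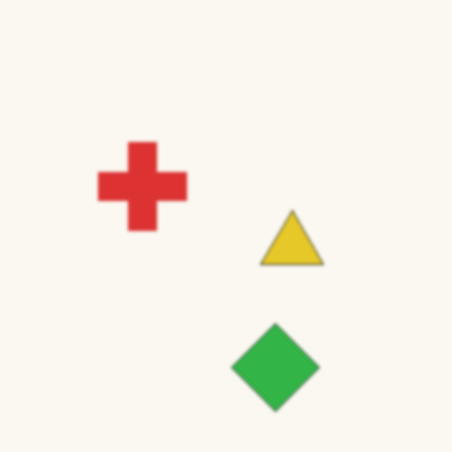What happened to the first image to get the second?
The image was given a subtle gaussian blur.

Shape edges and outlines are uniformly softened across the whole image.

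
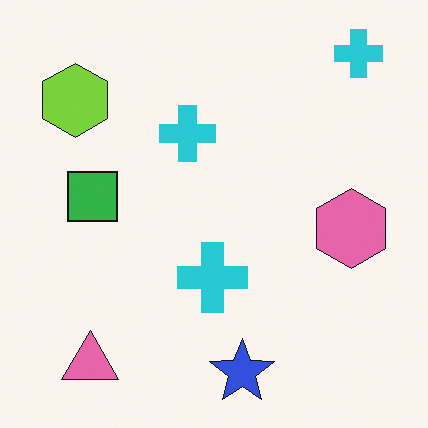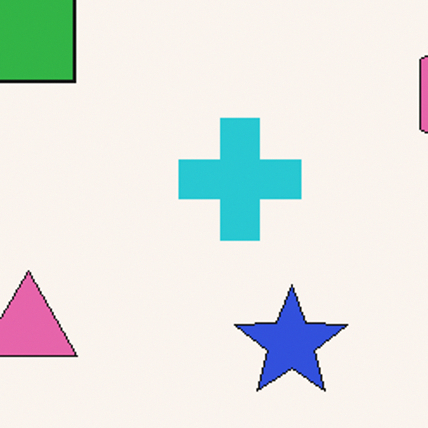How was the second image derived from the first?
This is the original image cropped tightly and scaled back up.

The visible shapes are larger and the field of view is narrower; shapes near the original edges may be partly or wholly outside the frame — a crop-and-rescale.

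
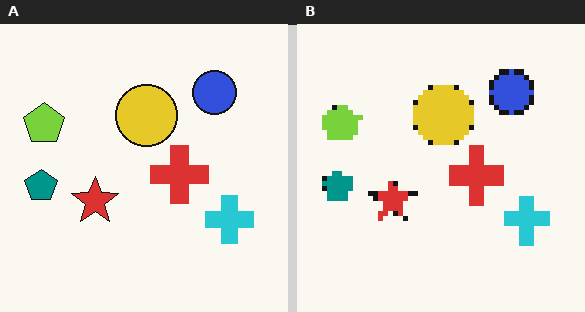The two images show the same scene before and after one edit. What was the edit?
It was mildly pixelated.

Shapes are reduced to large square blocks; fine edges and outlines are lost — a downscale-then-upscale (mosaic) effect.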